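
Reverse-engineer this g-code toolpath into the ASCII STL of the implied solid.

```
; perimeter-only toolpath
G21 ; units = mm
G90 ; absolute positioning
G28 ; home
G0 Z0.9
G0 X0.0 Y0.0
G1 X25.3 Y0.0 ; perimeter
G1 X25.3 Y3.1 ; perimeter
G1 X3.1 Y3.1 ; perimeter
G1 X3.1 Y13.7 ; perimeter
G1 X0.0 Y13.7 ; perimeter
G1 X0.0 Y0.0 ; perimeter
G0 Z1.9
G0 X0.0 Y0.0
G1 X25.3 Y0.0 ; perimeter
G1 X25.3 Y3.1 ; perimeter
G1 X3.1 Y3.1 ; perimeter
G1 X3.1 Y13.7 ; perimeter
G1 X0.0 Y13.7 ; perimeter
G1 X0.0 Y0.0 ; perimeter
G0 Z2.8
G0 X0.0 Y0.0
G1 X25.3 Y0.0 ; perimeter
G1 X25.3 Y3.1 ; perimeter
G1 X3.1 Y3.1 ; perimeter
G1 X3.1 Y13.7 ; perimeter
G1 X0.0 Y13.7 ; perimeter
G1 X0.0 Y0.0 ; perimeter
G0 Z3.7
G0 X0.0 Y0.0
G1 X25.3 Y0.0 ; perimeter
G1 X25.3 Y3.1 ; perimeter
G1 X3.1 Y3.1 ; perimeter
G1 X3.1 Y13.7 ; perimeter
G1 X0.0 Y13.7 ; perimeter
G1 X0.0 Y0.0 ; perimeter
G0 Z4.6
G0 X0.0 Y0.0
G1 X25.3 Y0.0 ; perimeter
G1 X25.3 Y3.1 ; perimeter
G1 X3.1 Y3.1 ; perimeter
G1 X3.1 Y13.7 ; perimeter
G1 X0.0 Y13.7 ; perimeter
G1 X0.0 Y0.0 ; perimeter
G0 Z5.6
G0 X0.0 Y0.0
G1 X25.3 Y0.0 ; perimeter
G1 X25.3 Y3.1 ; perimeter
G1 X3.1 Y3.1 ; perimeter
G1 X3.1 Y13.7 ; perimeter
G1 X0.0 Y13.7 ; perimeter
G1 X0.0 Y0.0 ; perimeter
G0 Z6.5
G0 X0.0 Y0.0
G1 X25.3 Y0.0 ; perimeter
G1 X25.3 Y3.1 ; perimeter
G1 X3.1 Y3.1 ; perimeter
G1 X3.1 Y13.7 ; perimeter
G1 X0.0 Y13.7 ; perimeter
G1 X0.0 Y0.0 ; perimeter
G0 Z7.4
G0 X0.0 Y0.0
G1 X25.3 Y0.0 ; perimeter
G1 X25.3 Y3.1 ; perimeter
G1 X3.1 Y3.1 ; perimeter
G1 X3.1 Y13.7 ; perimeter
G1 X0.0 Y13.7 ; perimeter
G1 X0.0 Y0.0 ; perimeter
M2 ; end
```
solid part
  facet normal 0.0000 0.0000 -1.0000
    outer loop
      vertex 25.3 3.1 0.0
      vertex 25.3 0.0 0.0
      vertex 0.0 0.0 0.0
    endloop
  endfacet
  facet normal 0.0000 0.0000 -1.0000
    outer loop
      vertex 3.1 3.1 0.0
      vertex 25.3 3.1 0.0
      vertex 0.0 0.0 0.0
    endloop
  endfacet
  facet normal 0.0000 0.0000 -1.0000
    outer loop
      vertex 3.1 13.7 0.0
      vertex 3.1 3.1 0.0
      vertex 0.0 0.0 0.0
    endloop
  endfacet
  facet normal 0.0000 0.0000 -1.0000
    outer loop
      vertex 0.0 13.7 0.0
      vertex 3.1 13.7 0.0
      vertex 0.0 0.0 0.0
    endloop
  endfacet
  facet normal 0.0000 0.0000 1.0000
    outer loop
      vertex 0.0 0.0 7.4
      vertex 25.3 0.0 7.4
      vertex 25.3 3.1 7.4
    endloop
  endfacet
  facet normal 0.0000 0.0000 1.0000
    outer loop
      vertex 0.0 0.0 7.4
      vertex 25.3 3.1 7.4
      vertex 3.1 3.1 7.4
    endloop
  endfacet
  facet normal 0.0000 0.0000 1.0000
    outer loop
      vertex 0.0 0.0 7.4
      vertex 3.1 3.1 7.4
      vertex 3.1 13.7 7.4
    endloop
  endfacet
  facet normal 0.0000 0.0000 1.0000
    outer loop
      vertex 0.0 0.0 7.4
      vertex 3.1 13.7 7.4
      vertex 0.0 13.7 7.4
    endloop
  endfacet
  facet normal 0.0000 -1.0000 0.0000
    outer loop
      vertex 0.0 0.0 0.0
      vertex 25.3 0.0 0.0
      vertex 25.3 0.0 7.4
    endloop
  endfacet
  facet normal 0.0000 -1.0000 0.0000
    outer loop
      vertex 0.0 0.0 0.0
      vertex 25.3 0.0 7.4
      vertex 0.0 0.0 7.4
    endloop
  endfacet
  facet normal 1.0000 0.0000 0.0000
    outer loop
      vertex 25.3 0.0 0.0
      vertex 25.3 3.1 0.0
      vertex 25.3 3.1 7.4
    endloop
  endfacet
  facet normal 1.0000 0.0000 0.0000
    outer loop
      vertex 25.3 0.0 0.0
      vertex 25.3 3.1 7.4
      vertex 25.3 0.0 7.4
    endloop
  endfacet
  facet normal 0.0000 1.0000 0.0000
    outer loop
      vertex 25.3 3.1 0.0
      vertex 3.1 3.1 0.0
      vertex 3.1 3.1 7.4
    endloop
  endfacet
  facet normal 0.0000 1.0000 0.0000
    outer loop
      vertex 25.3 3.1 0.0
      vertex 3.1 3.1 7.4
      vertex 25.3 3.1 7.4
    endloop
  endfacet
  facet normal 1.0000 0.0000 0.0000
    outer loop
      vertex 3.1 3.1 0.0
      vertex 3.1 13.7 0.0
      vertex 3.1 13.7 7.4
    endloop
  endfacet
  facet normal 1.0000 0.0000 0.0000
    outer loop
      vertex 3.1 3.1 0.0
      vertex 3.1 13.7 7.4
      vertex 3.1 3.1 7.4
    endloop
  endfacet
  facet normal 0.0000 1.0000 0.0000
    outer loop
      vertex 3.1 13.7 0.0
      vertex 0.0 13.7 0.0
      vertex 0.0 13.7 7.4
    endloop
  endfacet
  facet normal 0.0000 1.0000 0.0000
    outer loop
      vertex 3.1 13.7 0.0
      vertex 0.0 13.7 7.4
      vertex 3.1 13.7 7.4
    endloop
  endfacet
  facet normal -1.0000 0.0000 0.0000
    outer loop
      vertex 0.0 13.7 0.0
      vertex 0.0 0.0 0.0
      vertex 0.0 0.0 7.4
    endloop
  endfacet
  facet normal -1.0000 0.0000 0.0000
    outer loop
      vertex 0.0 13.7 0.0
      vertex 0.0 0.0 7.4
      vertex 0.0 13.7 7.4
    endloop
  endfacet
endsolid part

The G0 Z moves step by Δz≈0.9 mm. Every layer's G1 loop is the same polygon, so the solid is a straight extrusion of it from z=0 to z≈7.4. Closing with flat bottom and top caps and triangulating gives 20 facets — an L-shaped prism: outer 25.3 × 13.7 mm, arm thicknesses ≈ 3.1 mm (horizontal) and 3.1 mm (vertical), extruded 7.4 mm in z.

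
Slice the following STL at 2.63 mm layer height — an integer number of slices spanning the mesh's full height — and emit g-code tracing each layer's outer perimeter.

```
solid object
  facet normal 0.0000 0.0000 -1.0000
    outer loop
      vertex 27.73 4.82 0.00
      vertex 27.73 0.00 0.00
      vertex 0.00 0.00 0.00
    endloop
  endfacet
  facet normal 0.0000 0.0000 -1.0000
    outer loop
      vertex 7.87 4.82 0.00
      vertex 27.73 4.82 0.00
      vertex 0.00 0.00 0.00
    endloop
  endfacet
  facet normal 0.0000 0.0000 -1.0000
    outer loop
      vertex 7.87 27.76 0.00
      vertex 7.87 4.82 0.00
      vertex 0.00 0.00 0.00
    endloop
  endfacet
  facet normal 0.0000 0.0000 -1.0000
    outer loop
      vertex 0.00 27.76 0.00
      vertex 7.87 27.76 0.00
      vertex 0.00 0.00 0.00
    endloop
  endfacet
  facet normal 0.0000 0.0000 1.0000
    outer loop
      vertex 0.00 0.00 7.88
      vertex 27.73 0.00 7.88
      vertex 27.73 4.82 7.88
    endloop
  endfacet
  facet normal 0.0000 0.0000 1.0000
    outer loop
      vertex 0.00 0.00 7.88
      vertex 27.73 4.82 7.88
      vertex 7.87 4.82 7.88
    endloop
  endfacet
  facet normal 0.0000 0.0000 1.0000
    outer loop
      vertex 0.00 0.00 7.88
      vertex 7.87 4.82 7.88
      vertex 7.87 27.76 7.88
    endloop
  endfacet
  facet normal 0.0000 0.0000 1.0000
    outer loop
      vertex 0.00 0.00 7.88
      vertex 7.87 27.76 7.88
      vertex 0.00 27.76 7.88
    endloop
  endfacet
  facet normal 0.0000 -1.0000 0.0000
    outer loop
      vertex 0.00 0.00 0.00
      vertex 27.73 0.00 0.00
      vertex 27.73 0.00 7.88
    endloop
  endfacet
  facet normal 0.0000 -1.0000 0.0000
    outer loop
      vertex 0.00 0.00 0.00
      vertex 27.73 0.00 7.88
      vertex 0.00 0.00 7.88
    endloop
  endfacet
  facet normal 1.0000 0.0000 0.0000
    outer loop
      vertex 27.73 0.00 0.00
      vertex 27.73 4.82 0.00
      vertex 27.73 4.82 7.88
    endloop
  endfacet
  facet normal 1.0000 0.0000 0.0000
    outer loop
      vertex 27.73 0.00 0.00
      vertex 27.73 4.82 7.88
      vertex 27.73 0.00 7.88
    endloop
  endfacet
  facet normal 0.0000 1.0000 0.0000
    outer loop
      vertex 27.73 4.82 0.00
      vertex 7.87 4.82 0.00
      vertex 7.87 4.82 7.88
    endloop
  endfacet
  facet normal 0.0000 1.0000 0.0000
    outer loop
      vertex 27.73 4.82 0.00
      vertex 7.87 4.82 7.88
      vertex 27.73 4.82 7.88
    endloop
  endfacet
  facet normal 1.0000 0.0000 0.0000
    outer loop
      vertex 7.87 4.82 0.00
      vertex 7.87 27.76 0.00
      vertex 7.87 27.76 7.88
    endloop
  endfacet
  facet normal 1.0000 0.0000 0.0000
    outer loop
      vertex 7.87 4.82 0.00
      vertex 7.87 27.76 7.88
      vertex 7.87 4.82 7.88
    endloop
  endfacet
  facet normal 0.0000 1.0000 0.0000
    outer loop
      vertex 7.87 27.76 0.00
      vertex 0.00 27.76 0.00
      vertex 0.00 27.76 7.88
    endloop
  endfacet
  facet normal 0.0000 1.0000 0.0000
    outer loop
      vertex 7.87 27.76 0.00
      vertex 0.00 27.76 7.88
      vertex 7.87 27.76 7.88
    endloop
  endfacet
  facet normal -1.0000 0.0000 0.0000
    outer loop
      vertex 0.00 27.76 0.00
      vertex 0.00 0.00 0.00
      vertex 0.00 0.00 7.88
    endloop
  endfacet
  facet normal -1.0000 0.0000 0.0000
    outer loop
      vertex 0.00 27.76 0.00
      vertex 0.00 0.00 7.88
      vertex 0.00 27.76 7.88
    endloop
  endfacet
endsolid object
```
; perimeter-only toolpath
G21 ; units = mm
G90 ; absolute positioning
G28 ; home
; layer 1
G0 Z2.63
G0 X0.00 Y0.00
G1 X27.73 Y0.00
G1 X27.73 Y4.82
G1 X7.87 Y4.82
G1 X7.87 Y27.76
G1 X0.00 Y27.76
G1 X0.00 Y0.00
; layer 2
G0 Z5.25
G0 X0.00 Y0.00
G1 X27.73 Y0.00
G1 X27.73 Y4.82
G1 X7.87 Y4.82
G1 X7.87 Y27.76
G1 X0.00 Y27.76
G1 X0.00 Y0.00
; layer 3
G0 Z7.88
G0 X0.00 Y0.00
G1 X27.73 Y0.00
G1 X27.73 Y4.82
G1 X7.87 Y4.82
G1 X7.87 Y27.76
G1 X0.00 Y27.76
G1 X0.00 Y0.00
M2 ; end

The solid is an L-shaped prism: outer 27.7 × 27.8 mm, arm thicknesses ≈ 4.82 mm (horizontal) and 7.87 mm (vertical), extruded 7.88 mm in z. Slicing at Δz = 2.63 mm — 3 equal slices spanning the solid's height, so layer i sits at z = i·h/3 — gives 3 non-empty perimeters. Each is a 6-segment closed polygon; G0 lifts to the layer z and rapids to the start vertex, then G1 traces the edges.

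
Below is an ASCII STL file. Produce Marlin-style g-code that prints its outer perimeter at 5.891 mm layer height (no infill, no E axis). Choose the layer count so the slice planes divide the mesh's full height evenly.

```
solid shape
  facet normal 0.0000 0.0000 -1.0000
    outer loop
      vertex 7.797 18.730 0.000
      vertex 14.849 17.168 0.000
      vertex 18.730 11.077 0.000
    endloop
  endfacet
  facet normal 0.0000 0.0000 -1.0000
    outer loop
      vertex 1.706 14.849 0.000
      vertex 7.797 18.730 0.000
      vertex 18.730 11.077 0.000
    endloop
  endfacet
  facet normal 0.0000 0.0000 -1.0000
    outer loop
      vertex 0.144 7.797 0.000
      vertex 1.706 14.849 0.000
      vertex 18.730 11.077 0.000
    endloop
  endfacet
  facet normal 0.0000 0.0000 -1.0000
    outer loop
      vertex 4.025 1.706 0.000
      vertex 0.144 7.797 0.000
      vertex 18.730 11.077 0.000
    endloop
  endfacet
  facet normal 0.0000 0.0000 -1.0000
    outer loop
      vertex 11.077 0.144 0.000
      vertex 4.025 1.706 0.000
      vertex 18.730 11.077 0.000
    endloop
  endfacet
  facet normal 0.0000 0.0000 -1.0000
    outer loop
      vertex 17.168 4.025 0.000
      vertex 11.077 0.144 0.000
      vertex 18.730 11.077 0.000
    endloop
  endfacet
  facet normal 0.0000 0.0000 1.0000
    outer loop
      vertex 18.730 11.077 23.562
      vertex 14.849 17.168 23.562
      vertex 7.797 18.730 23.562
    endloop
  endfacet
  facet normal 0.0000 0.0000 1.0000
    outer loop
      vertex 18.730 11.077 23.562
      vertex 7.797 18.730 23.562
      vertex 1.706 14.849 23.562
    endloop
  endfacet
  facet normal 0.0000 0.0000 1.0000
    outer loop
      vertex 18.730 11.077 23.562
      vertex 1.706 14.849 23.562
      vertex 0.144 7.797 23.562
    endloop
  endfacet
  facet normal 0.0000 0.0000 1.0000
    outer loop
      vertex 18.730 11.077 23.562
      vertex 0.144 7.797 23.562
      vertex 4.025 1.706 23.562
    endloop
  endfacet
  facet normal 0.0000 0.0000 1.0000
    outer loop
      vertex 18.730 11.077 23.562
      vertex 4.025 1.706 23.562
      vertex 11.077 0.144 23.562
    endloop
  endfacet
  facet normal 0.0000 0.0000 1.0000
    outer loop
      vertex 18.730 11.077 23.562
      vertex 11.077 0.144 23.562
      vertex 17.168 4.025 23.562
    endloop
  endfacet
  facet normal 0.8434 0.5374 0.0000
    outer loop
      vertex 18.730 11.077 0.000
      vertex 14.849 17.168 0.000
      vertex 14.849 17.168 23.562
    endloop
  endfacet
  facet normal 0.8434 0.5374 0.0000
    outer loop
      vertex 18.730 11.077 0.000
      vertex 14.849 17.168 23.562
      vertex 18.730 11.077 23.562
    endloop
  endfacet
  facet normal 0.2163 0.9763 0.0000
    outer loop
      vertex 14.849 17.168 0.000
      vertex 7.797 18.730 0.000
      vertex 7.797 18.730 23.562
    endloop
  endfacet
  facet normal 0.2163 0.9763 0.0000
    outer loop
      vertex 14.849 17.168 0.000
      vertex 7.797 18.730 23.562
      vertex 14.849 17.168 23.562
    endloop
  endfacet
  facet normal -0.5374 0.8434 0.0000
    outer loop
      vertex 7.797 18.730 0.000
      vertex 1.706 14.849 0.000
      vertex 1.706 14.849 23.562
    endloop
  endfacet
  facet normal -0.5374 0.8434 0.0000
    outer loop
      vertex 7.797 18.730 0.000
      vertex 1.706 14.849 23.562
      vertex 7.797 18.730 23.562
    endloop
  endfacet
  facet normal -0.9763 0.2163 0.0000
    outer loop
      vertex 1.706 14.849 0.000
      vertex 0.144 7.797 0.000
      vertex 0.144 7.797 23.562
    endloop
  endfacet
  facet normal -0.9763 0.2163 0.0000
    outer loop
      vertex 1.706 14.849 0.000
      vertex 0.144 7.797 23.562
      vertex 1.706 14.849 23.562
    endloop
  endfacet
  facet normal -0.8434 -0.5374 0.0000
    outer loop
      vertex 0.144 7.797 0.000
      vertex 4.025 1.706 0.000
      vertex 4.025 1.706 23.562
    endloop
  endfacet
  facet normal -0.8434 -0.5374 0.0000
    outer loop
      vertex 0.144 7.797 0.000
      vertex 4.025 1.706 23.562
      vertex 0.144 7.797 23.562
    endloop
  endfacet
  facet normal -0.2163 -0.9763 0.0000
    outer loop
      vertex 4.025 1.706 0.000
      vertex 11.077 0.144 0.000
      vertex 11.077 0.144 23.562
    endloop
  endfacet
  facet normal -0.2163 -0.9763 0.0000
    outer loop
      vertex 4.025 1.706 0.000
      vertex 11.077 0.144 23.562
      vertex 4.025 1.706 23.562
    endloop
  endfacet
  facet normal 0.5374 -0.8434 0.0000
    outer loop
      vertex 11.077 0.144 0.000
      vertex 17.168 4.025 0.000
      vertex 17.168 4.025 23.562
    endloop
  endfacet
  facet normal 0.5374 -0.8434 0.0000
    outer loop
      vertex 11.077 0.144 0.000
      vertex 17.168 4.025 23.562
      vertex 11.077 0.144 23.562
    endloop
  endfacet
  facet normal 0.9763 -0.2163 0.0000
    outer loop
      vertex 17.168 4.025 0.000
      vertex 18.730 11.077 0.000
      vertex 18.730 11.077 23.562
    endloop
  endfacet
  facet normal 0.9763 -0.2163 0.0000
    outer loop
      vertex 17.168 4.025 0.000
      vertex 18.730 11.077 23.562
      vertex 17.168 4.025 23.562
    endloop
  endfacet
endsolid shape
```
; perimeter-only toolpath
G21 ; units = mm
G90 ; absolute positioning
G28 ; home
; layer 1
G0 Z5.891
G0 X18.730 Y11.077
G1 X14.849 Y17.168
G1 X7.797 Y18.730
G1 X1.706 Y14.849
G1 X0.144 Y7.797
G1 X4.025 Y1.706
G1 X11.077 Y0.144
G1 X17.168 Y4.025
G1 X18.730 Y11.077
; layer 2
G0 Z11.781
G0 X18.730 Y11.077
G1 X14.849 Y17.168
G1 X7.797 Y18.730
G1 X1.706 Y14.849
G1 X0.144 Y7.797
G1 X4.025 Y1.706
G1 X11.077 Y0.144
G1 X17.168 Y4.025
G1 X18.730 Y11.077
; layer 3
G0 Z17.672
G0 X18.730 Y11.077
G1 X14.849 Y17.168
G1 X7.797 Y18.730
G1 X1.706 Y14.849
G1 X0.144 Y7.797
G1 X4.025 Y1.706
G1 X11.077 Y0.144
G1 X17.168 Y4.025
G1 X18.730 Y11.077
; layer 4
G0 Z23.562
G0 X18.730 Y11.077
G1 X14.849 Y17.168
G1 X7.797 Y18.730
G1 X1.706 Y14.849
G1 X0.144 Y7.797
G1 X4.025 Y1.706
G1 X11.077 Y0.144
G1 X17.168 Y4.025
G1 X18.730 Y11.077
M2 ; end

The solid is a regular 8-sided prism (a cylinder approximated with 8 flat sides), circumscribed radius ≈ 9.44 mm, height ≈ 23.6 mm. Slicing at Δz = 5.891 mm — 4 equal slices spanning the solid's height, so layer i sits at z = i·h/4 — gives 4 non-empty perimeters. Each is a 8-segment closed polygon; G0 lifts to the layer z and rapids to the start vertex, then G1 traces the edges.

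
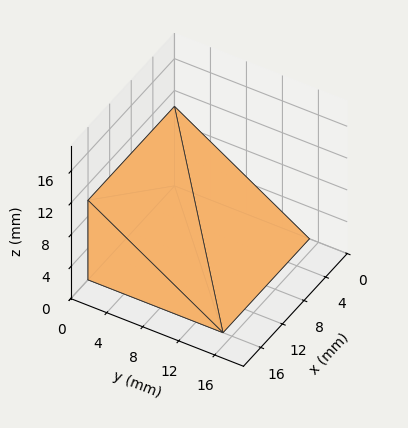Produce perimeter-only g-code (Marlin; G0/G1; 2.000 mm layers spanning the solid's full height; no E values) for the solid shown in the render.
Reading the render: the shape is a wedge (ramp): 16 × 15 mm base, rising to 10 mm along the y=0 edge and sloping linearly to z=0 at y=15 (dimensions read to the nearest mm from the axis ticks). For the g-code, the solid's height is divided into equal slices at the stated Δz and each level perimeter traced with G1 moves after a G0 lift.

; perimeter-only toolpath
G21 ; units = mm
G90 ; absolute positioning
G28 ; home
; layer 1
G0 Z2.000
G0 X0.000 Y0.000
G1 X16.000 Y0.000
G1 X16.000 Y12.000
G1 X0.000 Y12.000
G1 X0.000 Y0.000
; layer 2
G0 Z4.000
G0 X0.000 Y0.000
G1 X16.000 Y0.000
G1 X16.000 Y9.000
G1 X0.000 Y9.000
G1 X0.000 Y0.000
; layer 3
G0 Z6.000
G0 X0.000 Y0.000
G1 X16.000 Y0.000
G1 X16.000 Y6.000
G1 X0.000 Y6.000
G1 X0.000 Y0.000
; layer 4
G0 Z8.000
G0 X0.000 Y0.000
G1 X16.000 Y0.000
G1 X16.000 Y3.000
G1 X0.000 Y3.000
G1 X0.000 Y0.000
M2 ; end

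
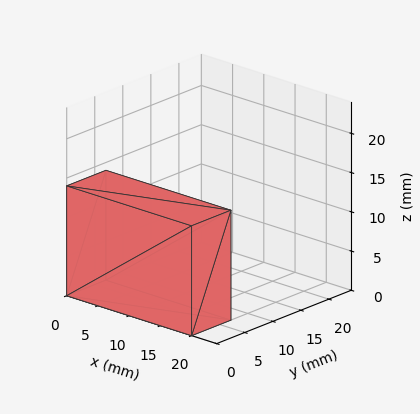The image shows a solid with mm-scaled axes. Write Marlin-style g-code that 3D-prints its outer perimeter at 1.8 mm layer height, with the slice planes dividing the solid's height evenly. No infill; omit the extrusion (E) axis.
Reading the render: the shape is a rectangular box, roughly 20 × 7 mm footprint and 14 mm tall (dimensions read to the nearest mm from the axis ticks). For the g-code, the solid's height is divided into equal slices at the stated Δz and each level perimeter traced with G1 moves after a G0 lift.

; perimeter-only toolpath
G21 ; units = mm
G90 ; absolute positioning
G28 ; home
; layer 1
G0 Z1.8
G0 X0.0 Y0.0
G1 X20.0 Y0.0
G1 X20.0 Y7.0
G1 X0.0 Y7.0
G1 X0.0 Y0.0
; layer 2
G0 Z3.5
G0 X0.0 Y0.0
G1 X20.0 Y0.0
G1 X20.0 Y7.0
G1 X0.0 Y7.0
G1 X0.0 Y0.0
; layer 3
G0 Z5.2
G0 X0.0 Y0.0
G1 X20.0 Y0.0
G1 X20.0 Y7.0
G1 X0.0 Y7.0
G1 X0.0 Y0.0
; layer 4
G0 Z7.0
G0 X0.0 Y0.0
G1 X20.0 Y0.0
G1 X20.0 Y7.0
G1 X0.0 Y7.0
G1 X0.0 Y0.0
; layer 5
G0 Z8.8
G0 X0.0 Y0.0
G1 X20.0 Y0.0
G1 X20.0 Y7.0
G1 X0.0 Y7.0
G1 X0.0 Y0.0
; layer 6
G0 Z10.5
G0 X0.0 Y0.0
G1 X20.0 Y0.0
G1 X20.0 Y7.0
G1 X0.0 Y7.0
G1 X0.0 Y0.0
; layer 7
G0 Z12.2
G0 X0.0 Y0.0
G1 X20.0 Y0.0
G1 X20.0 Y7.0
G1 X0.0 Y7.0
G1 X0.0 Y0.0
; layer 8
G0 Z14.0
G0 X0.0 Y0.0
G1 X20.0 Y0.0
G1 X20.0 Y7.0
G1 X0.0 Y7.0
G1 X0.0 Y0.0
M2 ; end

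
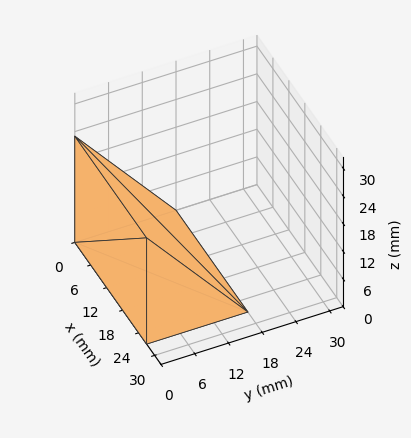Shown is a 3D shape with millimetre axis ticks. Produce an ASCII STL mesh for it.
Reading the render: the shape is a wedge (ramp): 27 × 18 mm base, rising to 23 mm along the y=0 edge and sloping linearly to z=0 at y=18 (dimensions read to the nearest mm from the axis ticks). For the STL, each face is triangulated and given an outward normal.

solid part
  facet normal 0.0000 0.0000 -1.0000
    outer loop
      vertex 27.0 18.0 0.0
      vertex 27.0 0.0 0.0
      vertex 0.0 0.0 0.0
    endloop
  endfacet
  facet normal 0.0000 0.0000 -1.0000
    outer loop
      vertex 0.0 18.0 0.0
      vertex 27.0 18.0 0.0
      vertex 0.0 0.0 0.0
    endloop
  endfacet
  facet normal 0.0000 -1.0000 0.0000
    outer loop
      vertex 0.0 0.0 0.0
      vertex 27.0 0.0 0.0
      vertex 27.0 0.0 23.0
    endloop
  endfacet
  facet normal 0.0000 -1.0000 0.0000
    outer loop
      vertex 0.0 0.0 0.0
      vertex 27.0 0.0 23.0
      vertex 0.0 0.0 23.0
    endloop
  endfacet
  facet normal 0.0000 0.7875 0.6163
    outer loop
      vertex 0.0 0.0 23.0
      vertex 27.0 0.0 23.0
      vertex 27.0 18.0 0.0
    endloop
  endfacet
  facet normal 0.0000 0.7875 0.6163
    outer loop
      vertex 0.0 0.0 23.0
      vertex 27.0 18.0 0.0
      vertex 0.0 18.0 0.0
    endloop
  endfacet
  facet normal -1.0000 0.0000 0.0000
    outer loop
      vertex 0.0 0.0 23.0
      vertex 0.0 18.0 0.0
      vertex 0.0 0.0 0.0
    endloop
  endfacet
  facet normal 1.0000 0.0000 0.0000
    outer loop
      vertex 27.0 0.0 0.0
      vertex 27.0 18.0 0.0
      vertex 27.0 0.0 23.0
    endloop
  endfacet
endsolid part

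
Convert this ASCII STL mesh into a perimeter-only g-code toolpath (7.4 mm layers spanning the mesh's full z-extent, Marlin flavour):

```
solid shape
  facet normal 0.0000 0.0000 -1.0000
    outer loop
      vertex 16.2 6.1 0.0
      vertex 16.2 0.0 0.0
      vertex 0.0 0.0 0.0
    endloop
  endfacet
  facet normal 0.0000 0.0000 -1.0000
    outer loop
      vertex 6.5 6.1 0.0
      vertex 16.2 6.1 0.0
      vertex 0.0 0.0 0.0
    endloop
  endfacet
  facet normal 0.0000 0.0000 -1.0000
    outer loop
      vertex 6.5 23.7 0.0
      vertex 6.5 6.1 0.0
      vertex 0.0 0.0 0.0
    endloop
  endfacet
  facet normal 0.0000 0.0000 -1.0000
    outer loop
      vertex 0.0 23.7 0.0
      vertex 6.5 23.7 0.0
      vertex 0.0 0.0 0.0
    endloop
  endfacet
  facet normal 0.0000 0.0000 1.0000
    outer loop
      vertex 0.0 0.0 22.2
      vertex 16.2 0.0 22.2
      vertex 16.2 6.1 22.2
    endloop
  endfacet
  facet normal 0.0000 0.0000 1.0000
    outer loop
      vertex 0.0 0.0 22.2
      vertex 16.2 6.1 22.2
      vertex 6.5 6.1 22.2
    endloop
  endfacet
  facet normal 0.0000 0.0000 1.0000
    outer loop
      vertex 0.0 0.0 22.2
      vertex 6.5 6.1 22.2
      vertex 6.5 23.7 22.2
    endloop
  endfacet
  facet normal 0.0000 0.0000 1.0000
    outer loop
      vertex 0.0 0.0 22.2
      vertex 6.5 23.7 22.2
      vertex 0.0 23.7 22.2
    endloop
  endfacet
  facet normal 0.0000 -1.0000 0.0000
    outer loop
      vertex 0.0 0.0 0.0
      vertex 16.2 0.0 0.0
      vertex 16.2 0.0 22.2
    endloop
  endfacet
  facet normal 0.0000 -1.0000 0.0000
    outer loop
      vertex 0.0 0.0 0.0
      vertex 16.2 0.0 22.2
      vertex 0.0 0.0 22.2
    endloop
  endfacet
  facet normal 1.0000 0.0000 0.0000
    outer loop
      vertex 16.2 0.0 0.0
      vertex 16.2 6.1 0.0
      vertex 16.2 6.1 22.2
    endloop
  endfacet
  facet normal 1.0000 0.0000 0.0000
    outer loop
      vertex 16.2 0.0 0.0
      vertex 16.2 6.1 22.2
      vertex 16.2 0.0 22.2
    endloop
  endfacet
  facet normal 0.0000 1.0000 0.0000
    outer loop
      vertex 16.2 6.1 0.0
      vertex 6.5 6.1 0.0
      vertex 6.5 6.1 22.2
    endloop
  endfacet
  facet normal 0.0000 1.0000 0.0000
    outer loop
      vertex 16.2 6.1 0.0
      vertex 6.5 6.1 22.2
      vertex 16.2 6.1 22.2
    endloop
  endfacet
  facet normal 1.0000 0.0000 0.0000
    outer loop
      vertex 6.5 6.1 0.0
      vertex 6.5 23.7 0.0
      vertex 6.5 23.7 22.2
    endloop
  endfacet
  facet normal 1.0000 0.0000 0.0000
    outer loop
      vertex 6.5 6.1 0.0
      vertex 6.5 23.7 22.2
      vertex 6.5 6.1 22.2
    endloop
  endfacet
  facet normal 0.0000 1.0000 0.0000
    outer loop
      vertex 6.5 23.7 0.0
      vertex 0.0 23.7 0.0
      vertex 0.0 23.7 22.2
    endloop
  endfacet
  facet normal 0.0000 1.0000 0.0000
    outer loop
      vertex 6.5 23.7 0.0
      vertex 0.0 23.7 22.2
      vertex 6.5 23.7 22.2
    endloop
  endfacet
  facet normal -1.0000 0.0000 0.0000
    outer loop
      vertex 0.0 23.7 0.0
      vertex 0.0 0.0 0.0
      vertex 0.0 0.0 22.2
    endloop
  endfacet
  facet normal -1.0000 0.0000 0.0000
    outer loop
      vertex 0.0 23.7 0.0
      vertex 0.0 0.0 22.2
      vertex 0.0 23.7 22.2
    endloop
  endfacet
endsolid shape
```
; perimeter-only toolpath
G21 ; units = mm
G90 ; absolute positioning
G28 ; home
; layer 1
G0 Z7.4
G0 X0.0 Y0.0
G1 X16.2 Y0.0
G1 X16.2 Y6.1
G1 X6.5 Y6.1
G1 X6.5 Y23.7
G1 X0.0 Y23.7
G1 X0.0 Y0.0
; layer 2
G0 Z14.8
G0 X0.0 Y0.0
G1 X16.2 Y0.0
G1 X16.2 Y6.1
G1 X6.5 Y6.1
G1 X6.5 Y23.7
G1 X0.0 Y23.7
G1 X0.0 Y0.0
; layer 3
G0 Z22.2
G0 X0.0 Y0.0
G1 X16.2 Y0.0
G1 X16.2 Y6.1
G1 X6.5 Y6.1
G1 X6.5 Y23.7
G1 X0.0 Y23.7
G1 X0.0 Y0.0
M2 ; end

The solid is an L-shaped prism: outer 16.2 × 23.7 mm, arm thicknesses ≈ 6.1 mm (horizontal) and 6.5 mm (vertical), extruded 22.2 mm in z. Slicing at Δz = 7.4 mm — 3 equal slices spanning the solid's height, so layer i sits at z = i·h/3 — gives 3 non-empty perimeters. Each is a 6-segment closed polygon; G0 lifts to the layer z and rapids to the start vertex, then G1 traces the edges.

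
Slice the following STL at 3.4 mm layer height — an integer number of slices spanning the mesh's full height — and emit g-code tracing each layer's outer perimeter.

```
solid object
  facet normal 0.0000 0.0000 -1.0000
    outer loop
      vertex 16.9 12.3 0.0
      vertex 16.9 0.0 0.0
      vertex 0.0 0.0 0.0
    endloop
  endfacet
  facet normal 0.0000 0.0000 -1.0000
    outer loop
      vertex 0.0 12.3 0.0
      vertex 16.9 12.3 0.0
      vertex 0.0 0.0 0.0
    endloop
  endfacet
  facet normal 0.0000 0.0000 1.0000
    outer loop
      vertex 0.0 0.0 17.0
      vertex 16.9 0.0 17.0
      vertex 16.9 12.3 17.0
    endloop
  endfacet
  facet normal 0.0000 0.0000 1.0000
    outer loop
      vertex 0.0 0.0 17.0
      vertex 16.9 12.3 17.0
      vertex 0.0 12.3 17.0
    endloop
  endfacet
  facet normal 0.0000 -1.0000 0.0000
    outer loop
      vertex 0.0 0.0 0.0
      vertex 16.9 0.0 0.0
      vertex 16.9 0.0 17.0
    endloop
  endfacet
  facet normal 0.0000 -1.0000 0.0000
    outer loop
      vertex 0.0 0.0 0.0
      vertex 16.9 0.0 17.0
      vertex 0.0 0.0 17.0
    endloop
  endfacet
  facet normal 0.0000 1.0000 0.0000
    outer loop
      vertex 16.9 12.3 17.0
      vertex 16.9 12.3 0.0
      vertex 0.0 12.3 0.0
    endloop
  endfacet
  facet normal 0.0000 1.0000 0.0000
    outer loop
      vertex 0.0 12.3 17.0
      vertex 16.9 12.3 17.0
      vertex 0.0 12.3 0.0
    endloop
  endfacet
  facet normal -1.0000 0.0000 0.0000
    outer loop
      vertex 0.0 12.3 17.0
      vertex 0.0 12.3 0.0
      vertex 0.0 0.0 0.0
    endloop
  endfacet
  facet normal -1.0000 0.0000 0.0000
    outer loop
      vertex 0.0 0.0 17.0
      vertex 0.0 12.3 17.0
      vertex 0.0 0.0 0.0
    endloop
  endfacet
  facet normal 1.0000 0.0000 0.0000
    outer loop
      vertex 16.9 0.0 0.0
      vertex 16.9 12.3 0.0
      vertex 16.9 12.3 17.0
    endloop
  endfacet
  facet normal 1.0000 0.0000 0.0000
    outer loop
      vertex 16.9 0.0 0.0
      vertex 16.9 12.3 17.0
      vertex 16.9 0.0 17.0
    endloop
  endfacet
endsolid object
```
; perimeter-only toolpath
G21 ; units = mm
G90 ; absolute positioning
G28 ; home
; layer 1
G0 Z3.4
G0 X0.0 Y0.0
G1 X16.9 Y0.0
G1 X16.9 Y12.3
G1 X0.0 Y12.3
G1 X0.0 Y0.0
; layer 2
G0 Z6.8
G0 X0.0 Y0.0
G1 X16.9 Y0.0
G1 X16.9 Y12.3
G1 X0.0 Y12.3
G1 X0.0 Y0.0
; layer 3
G0 Z10.2
G0 X0.0 Y0.0
G1 X16.9 Y0.0
G1 X16.9 Y12.3
G1 X0.0 Y12.3
G1 X0.0 Y0.0
; layer 4
G0 Z13.6
G0 X0.0 Y0.0
G1 X16.9 Y0.0
G1 X16.9 Y12.3
G1 X0.0 Y12.3
G1 X0.0 Y0.0
; layer 5
G0 Z17.0
G0 X0.0 Y0.0
G1 X16.9 Y0.0
G1 X16.9 Y12.3
G1 X0.0 Y12.3
G1 X0.0 Y0.0
M2 ; end

The solid is a rectangular box, roughly 16.9 × 12.3 mm footprint and 17 mm tall. Slicing at Δz = 3.4 mm — 5 equal slices spanning the solid's height, so layer i sits at z = i·h/5 — gives 5 non-empty perimeters. Each is a 4-segment closed polygon; G0 lifts to the layer z and rapids to the start vertex, then G1 traces the edges.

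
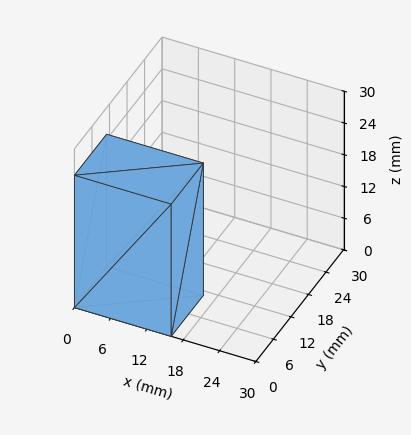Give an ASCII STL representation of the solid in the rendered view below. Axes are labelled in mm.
Reading the render: the shape is a rectangular box, roughly 16 × 11 mm footprint and 25 mm tall (dimensions read to the nearest mm from the axis ticks). For the STL, each face is triangulated and given an outward normal.

solid part
  facet normal 0.0000 0.0000 -1.0000
    outer loop
      vertex 16.0 11.0 0.0
      vertex 16.0 0.0 0.0
      vertex 0.0 0.0 0.0
    endloop
  endfacet
  facet normal 0.0000 0.0000 -1.0000
    outer loop
      vertex 0.0 11.0 0.0
      vertex 16.0 11.0 0.0
      vertex 0.0 0.0 0.0
    endloop
  endfacet
  facet normal 0.0000 0.0000 1.0000
    outer loop
      vertex 0.0 0.0 25.0
      vertex 16.0 0.0 25.0
      vertex 16.0 11.0 25.0
    endloop
  endfacet
  facet normal 0.0000 0.0000 1.0000
    outer loop
      vertex 0.0 0.0 25.0
      vertex 16.0 11.0 25.0
      vertex 0.0 11.0 25.0
    endloop
  endfacet
  facet normal 0.0000 -1.0000 0.0000
    outer loop
      vertex 0.0 0.0 0.0
      vertex 16.0 0.0 0.0
      vertex 16.0 0.0 25.0
    endloop
  endfacet
  facet normal 0.0000 -1.0000 0.0000
    outer loop
      vertex 0.0 0.0 0.0
      vertex 16.0 0.0 25.0
      vertex 0.0 0.0 25.0
    endloop
  endfacet
  facet normal 0.0000 1.0000 0.0000
    outer loop
      vertex 16.0 11.0 25.0
      vertex 16.0 11.0 0.0
      vertex 0.0 11.0 0.0
    endloop
  endfacet
  facet normal 0.0000 1.0000 0.0000
    outer loop
      vertex 0.0 11.0 25.0
      vertex 16.0 11.0 25.0
      vertex 0.0 11.0 0.0
    endloop
  endfacet
  facet normal -1.0000 0.0000 0.0000
    outer loop
      vertex 0.0 11.0 25.0
      vertex 0.0 11.0 0.0
      vertex 0.0 0.0 0.0
    endloop
  endfacet
  facet normal -1.0000 0.0000 0.0000
    outer loop
      vertex 0.0 0.0 25.0
      vertex 0.0 11.0 25.0
      vertex 0.0 0.0 0.0
    endloop
  endfacet
  facet normal 1.0000 0.0000 0.0000
    outer loop
      vertex 16.0 0.0 0.0
      vertex 16.0 11.0 0.0
      vertex 16.0 11.0 25.0
    endloop
  endfacet
  facet normal 1.0000 0.0000 0.0000
    outer loop
      vertex 16.0 0.0 0.0
      vertex 16.0 11.0 25.0
      vertex 16.0 0.0 25.0
    endloop
  endfacet
endsolid part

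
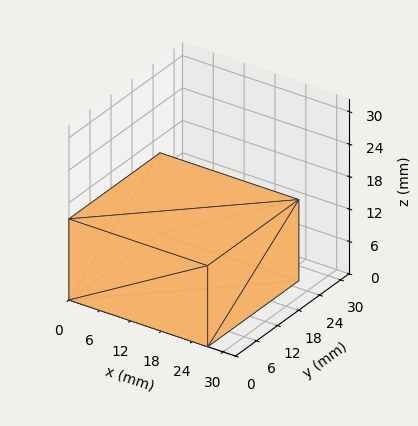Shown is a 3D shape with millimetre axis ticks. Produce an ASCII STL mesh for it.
Reading the render: the shape is a rectangular box, roughly 27 × 26 mm footprint and 15 mm tall (dimensions read to the nearest mm from the axis ticks). For the STL, each face is triangulated and given an outward normal.

solid part
  facet normal 0.0000 0.0000 -1.0000
    outer loop
      vertex 27.000 26.000 0.000
      vertex 27.000 0.000 0.000
      vertex 0.000 0.000 0.000
    endloop
  endfacet
  facet normal 0.0000 0.0000 -1.0000
    outer loop
      vertex 0.000 26.000 0.000
      vertex 27.000 26.000 0.000
      vertex 0.000 0.000 0.000
    endloop
  endfacet
  facet normal 0.0000 0.0000 1.0000
    outer loop
      vertex 0.000 0.000 15.000
      vertex 27.000 0.000 15.000
      vertex 27.000 26.000 15.000
    endloop
  endfacet
  facet normal 0.0000 0.0000 1.0000
    outer loop
      vertex 0.000 0.000 15.000
      vertex 27.000 26.000 15.000
      vertex 0.000 26.000 15.000
    endloop
  endfacet
  facet normal 0.0000 -1.0000 0.0000
    outer loop
      vertex 0.000 0.000 0.000
      vertex 27.000 0.000 0.000
      vertex 27.000 0.000 15.000
    endloop
  endfacet
  facet normal 0.0000 -1.0000 0.0000
    outer loop
      vertex 0.000 0.000 0.000
      vertex 27.000 0.000 15.000
      vertex 0.000 0.000 15.000
    endloop
  endfacet
  facet normal 0.0000 1.0000 0.0000
    outer loop
      vertex 27.000 26.000 15.000
      vertex 27.000 26.000 0.000
      vertex 0.000 26.000 0.000
    endloop
  endfacet
  facet normal 0.0000 1.0000 0.0000
    outer loop
      vertex 0.000 26.000 15.000
      vertex 27.000 26.000 15.000
      vertex 0.000 26.000 0.000
    endloop
  endfacet
  facet normal -1.0000 0.0000 0.0000
    outer loop
      vertex 0.000 26.000 15.000
      vertex 0.000 26.000 0.000
      vertex 0.000 0.000 0.000
    endloop
  endfacet
  facet normal -1.0000 0.0000 0.0000
    outer loop
      vertex 0.000 0.000 15.000
      vertex 0.000 26.000 15.000
      vertex 0.000 0.000 0.000
    endloop
  endfacet
  facet normal 1.0000 0.0000 0.0000
    outer loop
      vertex 27.000 0.000 0.000
      vertex 27.000 26.000 0.000
      vertex 27.000 26.000 15.000
    endloop
  endfacet
  facet normal 1.0000 0.0000 0.0000
    outer loop
      vertex 27.000 0.000 0.000
      vertex 27.000 26.000 15.000
      vertex 27.000 0.000 15.000
    endloop
  endfacet
endsolid part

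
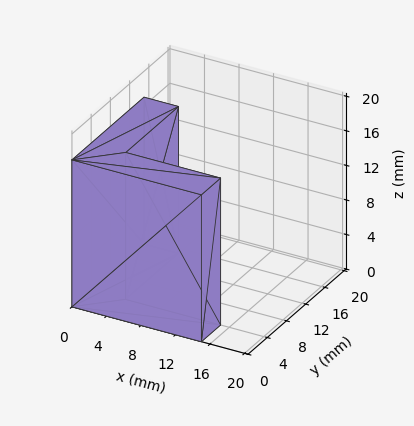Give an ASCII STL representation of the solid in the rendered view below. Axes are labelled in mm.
Reading the render: the shape is an L-shaped prism: outer 15 × 15 mm, arm thicknesses ≈ 4 mm (horizontal) and 4 mm (vertical), extruded 17 mm in z (dimensions read to the nearest mm from the axis ticks). For the STL, each face is triangulated and given an outward normal.

solid part
  facet normal 0.0000 0.0000 -1.0000
    outer loop
      vertex 15.00 4.00 0.00
      vertex 15.00 0.00 0.00
      vertex 0.00 0.00 0.00
    endloop
  endfacet
  facet normal 0.0000 0.0000 -1.0000
    outer loop
      vertex 4.00 4.00 0.00
      vertex 15.00 4.00 0.00
      vertex 0.00 0.00 0.00
    endloop
  endfacet
  facet normal 0.0000 0.0000 -1.0000
    outer loop
      vertex 4.00 15.00 0.00
      vertex 4.00 4.00 0.00
      vertex 0.00 0.00 0.00
    endloop
  endfacet
  facet normal 0.0000 0.0000 -1.0000
    outer loop
      vertex 0.00 15.00 0.00
      vertex 4.00 15.00 0.00
      vertex 0.00 0.00 0.00
    endloop
  endfacet
  facet normal 0.0000 0.0000 1.0000
    outer loop
      vertex 0.00 0.00 17.00
      vertex 15.00 0.00 17.00
      vertex 15.00 4.00 17.00
    endloop
  endfacet
  facet normal 0.0000 0.0000 1.0000
    outer loop
      vertex 0.00 0.00 17.00
      vertex 15.00 4.00 17.00
      vertex 4.00 4.00 17.00
    endloop
  endfacet
  facet normal 0.0000 0.0000 1.0000
    outer loop
      vertex 0.00 0.00 17.00
      vertex 4.00 4.00 17.00
      vertex 4.00 15.00 17.00
    endloop
  endfacet
  facet normal 0.0000 0.0000 1.0000
    outer loop
      vertex 0.00 0.00 17.00
      vertex 4.00 15.00 17.00
      vertex 0.00 15.00 17.00
    endloop
  endfacet
  facet normal 0.0000 -1.0000 0.0000
    outer loop
      vertex 0.00 0.00 0.00
      vertex 15.00 0.00 0.00
      vertex 15.00 0.00 17.00
    endloop
  endfacet
  facet normal 0.0000 -1.0000 0.0000
    outer loop
      vertex 0.00 0.00 0.00
      vertex 15.00 0.00 17.00
      vertex 0.00 0.00 17.00
    endloop
  endfacet
  facet normal 1.0000 0.0000 0.0000
    outer loop
      vertex 15.00 0.00 0.00
      vertex 15.00 4.00 0.00
      vertex 15.00 4.00 17.00
    endloop
  endfacet
  facet normal 1.0000 0.0000 0.0000
    outer loop
      vertex 15.00 0.00 0.00
      vertex 15.00 4.00 17.00
      vertex 15.00 0.00 17.00
    endloop
  endfacet
  facet normal 0.0000 1.0000 0.0000
    outer loop
      vertex 15.00 4.00 0.00
      vertex 4.00 4.00 0.00
      vertex 4.00 4.00 17.00
    endloop
  endfacet
  facet normal 0.0000 1.0000 0.0000
    outer loop
      vertex 15.00 4.00 0.00
      vertex 4.00 4.00 17.00
      vertex 15.00 4.00 17.00
    endloop
  endfacet
  facet normal 1.0000 0.0000 0.0000
    outer loop
      vertex 4.00 4.00 0.00
      vertex 4.00 15.00 0.00
      vertex 4.00 15.00 17.00
    endloop
  endfacet
  facet normal 1.0000 0.0000 0.0000
    outer loop
      vertex 4.00 4.00 0.00
      vertex 4.00 15.00 17.00
      vertex 4.00 4.00 17.00
    endloop
  endfacet
  facet normal 0.0000 1.0000 0.0000
    outer loop
      vertex 4.00 15.00 0.00
      vertex 0.00 15.00 0.00
      vertex 0.00 15.00 17.00
    endloop
  endfacet
  facet normal 0.0000 1.0000 0.0000
    outer loop
      vertex 4.00 15.00 0.00
      vertex 0.00 15.00 17.00
      vertex 4.00 15.00 17.00
    endloop
  endfacet
  facet normal -1.0000 0.0000 0.0000
    outer loop
      vertex 0.00 15.00 0.00
      vertex 0.00 0.00 0.00
      vertex 0.00 0.00 17.00
    endloop
  endfacet
  facet normal -1.0000 0.0000 0.0000
    outer loop
      vertex 0.00 15.00 0.00
      vertex 0.00 0.00 17.00
      vertex 0.00 15.00 17.00
    endloop
  endfacet
endsolid part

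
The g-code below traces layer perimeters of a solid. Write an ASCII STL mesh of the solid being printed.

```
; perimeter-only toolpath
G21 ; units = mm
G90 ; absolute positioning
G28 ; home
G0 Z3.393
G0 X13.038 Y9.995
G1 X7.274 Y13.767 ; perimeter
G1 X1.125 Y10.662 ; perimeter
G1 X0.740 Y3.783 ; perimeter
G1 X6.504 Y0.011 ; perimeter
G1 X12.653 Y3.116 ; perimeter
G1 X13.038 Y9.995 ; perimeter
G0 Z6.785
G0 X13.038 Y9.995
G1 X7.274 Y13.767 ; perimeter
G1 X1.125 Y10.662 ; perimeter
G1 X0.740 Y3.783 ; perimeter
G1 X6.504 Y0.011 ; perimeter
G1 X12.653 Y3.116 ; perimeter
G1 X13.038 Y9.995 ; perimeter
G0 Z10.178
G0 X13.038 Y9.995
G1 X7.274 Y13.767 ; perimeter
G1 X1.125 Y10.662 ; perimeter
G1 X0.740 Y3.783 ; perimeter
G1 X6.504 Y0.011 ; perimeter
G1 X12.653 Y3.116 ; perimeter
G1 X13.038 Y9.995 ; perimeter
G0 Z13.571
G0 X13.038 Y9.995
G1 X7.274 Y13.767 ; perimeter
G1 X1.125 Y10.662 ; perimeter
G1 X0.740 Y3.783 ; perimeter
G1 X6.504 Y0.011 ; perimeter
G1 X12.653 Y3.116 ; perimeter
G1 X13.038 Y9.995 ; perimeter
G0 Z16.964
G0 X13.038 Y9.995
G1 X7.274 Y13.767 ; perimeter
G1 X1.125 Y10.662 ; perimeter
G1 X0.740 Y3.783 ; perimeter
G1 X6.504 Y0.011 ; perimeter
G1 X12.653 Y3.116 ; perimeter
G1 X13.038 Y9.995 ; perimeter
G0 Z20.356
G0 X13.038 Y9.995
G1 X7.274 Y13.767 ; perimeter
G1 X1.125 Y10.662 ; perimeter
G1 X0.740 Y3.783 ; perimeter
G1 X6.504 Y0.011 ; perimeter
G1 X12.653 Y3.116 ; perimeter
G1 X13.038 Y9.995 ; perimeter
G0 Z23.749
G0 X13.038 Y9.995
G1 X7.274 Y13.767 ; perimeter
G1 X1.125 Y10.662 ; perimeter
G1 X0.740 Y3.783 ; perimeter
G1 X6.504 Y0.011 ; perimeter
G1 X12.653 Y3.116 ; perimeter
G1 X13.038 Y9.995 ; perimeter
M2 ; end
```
solid part
  facet normal 0.0000 0.0000 -1.0000
    outer loop
      vertex 1.125 10.662 0.000
      vertex 7.274 13.767 0.000
      vertex 13.038 9.995 0.000
    endloop
  endfacet
  facet normal 0.0000 0.0000 -1.0000
    outer loop
      vertex 0.740 3.783 0.000
      vertex 1.125 10.662 0.000
      vertex 13.038 9.995 0.000
    endloop
  endfacet
  facet normal 0.0000 0.0000 -1.0000
    outer loop
      vertex 6.504 0.011 0.000
      vertex 0.740 3.783 0.000
      vertex 13.038 9.995 0.000
    endloop
  endfacet
  facet normal 0.0000 0.0000 -1.0000
    outer loop
      vertex 12.653 3.116 0.000
      vertex 6.504 0.011 0.000
      vertex 13.038 9.995 0.000
    endloop
  endfacet
  facet normal 0.0000 0.0000 1.0000
    outer loop
      vertex 13.038 9.995 23.749
      vertex 7.274 13.767 23.749
      vertex 1.125 10.662 23.749
    endloop
  endfacet
  facet normal 0.0000 0.0000 1.0000
    outer loop
      vertex 13.038 9.995 23.749
      vertex 1.125 10.662 23.749
      vertex 0.740 3.783 23.749
    endloop
  endfacet
  facet normal 0.0000 0.0000 1.0000
    outer loop
      vertex 13.038 9.995 23.749
      vertex 0.740 3.783 23.749
      vertex 6.504 0.011 23.749
    endloop
  endfacet
  facet normal 0.0000 0.0000 1.0000
    outer loop
      vertex 13.038 9.995 23.749
      vertex 6.504 0.011 23.749
      vertex 12.653 3.116 23.749
    endloop
  endfacet
  facet normal 0.5476 0.8368 0.0000
    outer loop
      vertex 13.038 9.995 0.000
      vertex 7.274 13.767 0.000
      vertex 7.274 13.767 23.749
    endloop
  endfacet
  facet normal 0.5476 0.8368 0.0000
    outer loop
      vertex 13.038 9.995 0.000
      vertex 7.274 13.767 23.749
      vertex 13.038 9.995 23.749
    endloop
  endfacet
  facet normal -0.4508 0.8926 0.0000
    outer loop
      vertex 7.274 13.767 0.000
      vertex 1.125 10.662 0.000
      vertex 1.125 10.662 23.749
    endloop
  endfacet
  facet normal -0.4508 0.8926 0.0000
    outer loop
      vertex 7.274 13.767 0.000
      vertex 1.125 10.662 23.749
      vertex 7.274 13.767 23.749
    endloop
  endfacet
  facet normal -0.9984 0.0559 0.0000
    outer loop
      vertex 1.125 10.662 0.000
      vertex 0.740 3.783 0.000
      vertex 0.740 3.783 23.749
    endloop
  endfacet
  facet normal -0.9984 0.0559 0.0000
    outer loop
      vertex 1.125 10.662 0.000
      vertex 0.740 3.783 23.749
      vertex 1.125 10.662 23.749
    endloop
  endfacet
  facet normal -0.5476 -0.8368 0.0000
    outer loop
      vertex 0.740 3.783 0.000
      vertex 6.504 0.011 0.000
      vertex 6.504 0.011 23.749
    endloop
  endfacet
  facet normal -0.5476 -0.8368 0.0000
    outer loop
      vertex 0.740 3.783 0.000
      vertex 6.504 0.011 23.749
      vertex 0.740 3.783 23.749
    endloop
  endfacet
  facet normal 0.4508 -0.8926 0.0000
    outer loop
      vertex 6.504 0.011 0.000
      vertex 12.653 3.116 0.000
      vertex 12.653 3.116 23.749
    endloop
  endfacet
  facet normal 0.4508 -0.8926 0.0000
    outer loop
      vertex 6.504 0.011 0.000
      vertex 12.653 3.116 23.749
      vertex 6.504 0.011 23.749
    endloop
  endfacet
  facet normal 0.9984 -0.0559 0.0000
    outer loop
      vertex 12.653 3.116 0.000
      vertex 13.038 9.995 0.000
      vertex 13.038 9.995 23.749
    endloop
  endfacet
  facet normal 0.9984 -0.0559 0.0000
    outer loop
      vertex 12.653 3.116 0.000
      vertex 13.038 9.995 23.749
      vertex 12.653 3.116 23.749
    endloop
  endfacet
endsolid part

The G0 Z moves step by Δz≈3.393 mm. Every layer's G1 loop is the same polygon, so the solid is a straight extrusion of it from z=0 to z≈23.7. Closing with flat bottom and top caps and triangulating gives 20 facets — a regular 6-sided prism (a cylinder approximated with 6 flat sides), circumscribed radius ≈ 6.89 mm, height ≈ 23.7 mm.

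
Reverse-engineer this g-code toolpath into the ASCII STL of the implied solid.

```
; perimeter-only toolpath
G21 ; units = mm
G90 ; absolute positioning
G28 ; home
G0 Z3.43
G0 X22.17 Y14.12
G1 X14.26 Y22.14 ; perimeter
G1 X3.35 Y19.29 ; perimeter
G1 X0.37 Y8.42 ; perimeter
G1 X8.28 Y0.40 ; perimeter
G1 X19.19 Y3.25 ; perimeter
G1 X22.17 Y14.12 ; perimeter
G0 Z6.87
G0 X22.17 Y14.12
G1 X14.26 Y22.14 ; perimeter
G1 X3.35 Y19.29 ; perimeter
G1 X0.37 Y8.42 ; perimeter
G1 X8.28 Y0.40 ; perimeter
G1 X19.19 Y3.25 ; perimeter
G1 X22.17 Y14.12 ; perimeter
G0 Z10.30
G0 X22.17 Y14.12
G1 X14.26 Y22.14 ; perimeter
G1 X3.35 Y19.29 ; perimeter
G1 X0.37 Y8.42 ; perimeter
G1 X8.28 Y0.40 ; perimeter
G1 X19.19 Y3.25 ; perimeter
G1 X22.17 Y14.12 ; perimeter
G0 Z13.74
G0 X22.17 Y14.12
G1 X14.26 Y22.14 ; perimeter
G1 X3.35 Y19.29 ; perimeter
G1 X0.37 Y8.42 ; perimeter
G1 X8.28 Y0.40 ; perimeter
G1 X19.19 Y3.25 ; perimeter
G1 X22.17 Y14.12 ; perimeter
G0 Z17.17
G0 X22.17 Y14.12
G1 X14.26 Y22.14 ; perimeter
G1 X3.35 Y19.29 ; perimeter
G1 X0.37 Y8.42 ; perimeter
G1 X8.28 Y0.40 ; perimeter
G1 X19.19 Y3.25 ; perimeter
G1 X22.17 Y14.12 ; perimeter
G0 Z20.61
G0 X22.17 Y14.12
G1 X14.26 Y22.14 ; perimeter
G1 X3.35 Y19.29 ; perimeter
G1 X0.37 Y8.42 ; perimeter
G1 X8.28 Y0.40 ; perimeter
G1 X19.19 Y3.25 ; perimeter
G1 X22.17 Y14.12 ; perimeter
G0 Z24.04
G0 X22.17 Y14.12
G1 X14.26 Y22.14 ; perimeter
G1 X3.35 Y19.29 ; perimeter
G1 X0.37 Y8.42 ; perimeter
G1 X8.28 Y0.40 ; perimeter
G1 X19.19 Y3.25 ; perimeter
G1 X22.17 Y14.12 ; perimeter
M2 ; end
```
solid part
  facet normal 0.0000 0.0000 -1.0000
    outer loop
      vertex 3.35 19.29 0.00
      vertex 14.26 22.14 0.00
      vertex 22.17 14.12 0.00
    endloop
  endfacet
  facet normal 0.0000 0.0000 -1.0000
    outer loop
      vertex 0.37 8.42 0.00
      vertex 3.35 19.29 0.00
      vertex 22.17 14.12 0.00
    endloop
  endfacet
  facet normal 0.0000 0.0000 -1.0000
    outer loop
      vertex 8.28 0.40 0.00
      vertex 0.37 8.42 0.00
      vertex 22.17 14.12 0.00
    endloop
  endfacet
  facet normal 0.0000 0.0000 -1.0000
    outer loop
      vertex 19.19 3.25 0.00
      vertex 8.28 0.40 0.00
      vertex 22.17 14.12 0.00
    endloop
  endfacet
  facet normal 0.0000 0.0000 1.0000
    outer loop
      vertex 22.17 14.12 24.04
      vertex 14.26 22.14 24.04
      vertex 3.35 19.29 24.04
    endloop
  endfacet
  facet normal 0.0000 0.0000 1.0000
    outer loop
      vertex 22.17 14.12 24.04
      vertex 3.35 19.29 24.04
      vertex 0.37 8.42 24.04
    endloop
  endfacet
  facet normal 0.0000 0.0000 1.0000
    outer loop
      vertex 22.17 14.12 24.04
      vertex 0.37 8.42 24.04
      vertex 8.28 0.40 24.04
    endloop
  endfacet
  facet normal 0.0000 0.0000 1.0000
    outer loop
      vertex 22.17 14.12 24.04
      vertex 8.28 0.40 24.04
      vertex 19.19 3.25 24.04
    endloop
  endfacet
  facet normal 0.7120 0.7022 0.0000
    outer loop
      vertex 22.17 14.12 0.00
      vertex 14.26 22.14 0.00
      vertex 14.26 22.14 24.04
    endloop
  endfacet
  facet normal 0.7120 0.7022 0.0000
    outer loop
      vertex 22.17 14.12 0.00
      vertex 14.26 22.14 24.04
      vertex 22.17 14.12 24.04
    endloop
  endfacet
  facet normal -0.2527 0.9675 0.0000
    outer loop
      vertex 14.26 22.14 0.00
      vertex 3.35 19.29 0.00
      vertex 3.35 19.29 24.04
    endloop
  endfacet
  facet normal -0.2527 0.9675 0.0000
    outer loop
      vertex 14.26 22.14 0.00
      vertex 3.35 19.29 24.04
      vertex 14.26 22.14 24.04
    endloop
  endfacet
  facet normal -0.9644 0.2644 0.0000
    outer loop
      vertex 3.35 19.29 0.00
      vertex 0.37 8.42 0.00
      vertex 0.37 8.42 24.04
    endloop
  endfacet
  facet normal -0.9644 0.2644 0.0000
    outer loop
      vertex 3.35 19.29 0.00
      vertex 0.37 8.42 24.04
      vertex 3.35 19.29 24.04
    endloop
  endfacet
  facet normal -0.7120 -0.7022 0.0000
    outer loop
      vertex 0.37 8.42 0.00
      vertex 8.28 0.40 0.00
      vertex 8.28 0.40 24.04
    endloop
  endfacet
  facet normal -0.7120 -0.7022 0.0000
    outer loop
      vertex 0.37 8.42 0.00
      vertex 8.28 0.40 24.04
      vertex 0.37 8.42 24.04
    endloop
  endfacet
  facet normal 0.2527 -0.9675 0.0000
    outer loop
      vertex 8.28 0.40 0.00
      vertex 19.19 3.25 0.00
      vertex 19.19 3.25 24.04
    endloop
  endfacet
  facet normal 0.2527 -0.9675 0.0000
    outer loop
      vertex 8.28 0.40 0.00
      vertex 19.19 3.25 24.04
      vertex 8.28 0.40 24.04
    endloop
  endfacet
  facet normal 0.9644 -0.2644 0.0000
    outer loop
      vertex 19.19 3.25 0.00
      vertex 22.17 14.12 0.00
      vertex 22.17 14.12 24.04
    endloop
  endfacet
  facet normal 0.9644 -0.2644 0.0000
    outer loop
      vertex 19.19 3.25 0.00
      vertex 22.17 14.12 24.04
      vertex 19.19 3.25 24.04
    endloop
  endfacet
endsolid part

The G0 Z moves step by Δz≈3.43 mm. Every layer's G1 loop is the same polygon, so the solid is a straight extrusion of it from z=0 to z≈24. Closing with flat bottom and top caps and triangulating gives 20 facets — a regular 6-sided prism (a cylinder approximated with 6 flat sides), circumscribed radius ≈ 11.3 mm, height ≈ 24 mm.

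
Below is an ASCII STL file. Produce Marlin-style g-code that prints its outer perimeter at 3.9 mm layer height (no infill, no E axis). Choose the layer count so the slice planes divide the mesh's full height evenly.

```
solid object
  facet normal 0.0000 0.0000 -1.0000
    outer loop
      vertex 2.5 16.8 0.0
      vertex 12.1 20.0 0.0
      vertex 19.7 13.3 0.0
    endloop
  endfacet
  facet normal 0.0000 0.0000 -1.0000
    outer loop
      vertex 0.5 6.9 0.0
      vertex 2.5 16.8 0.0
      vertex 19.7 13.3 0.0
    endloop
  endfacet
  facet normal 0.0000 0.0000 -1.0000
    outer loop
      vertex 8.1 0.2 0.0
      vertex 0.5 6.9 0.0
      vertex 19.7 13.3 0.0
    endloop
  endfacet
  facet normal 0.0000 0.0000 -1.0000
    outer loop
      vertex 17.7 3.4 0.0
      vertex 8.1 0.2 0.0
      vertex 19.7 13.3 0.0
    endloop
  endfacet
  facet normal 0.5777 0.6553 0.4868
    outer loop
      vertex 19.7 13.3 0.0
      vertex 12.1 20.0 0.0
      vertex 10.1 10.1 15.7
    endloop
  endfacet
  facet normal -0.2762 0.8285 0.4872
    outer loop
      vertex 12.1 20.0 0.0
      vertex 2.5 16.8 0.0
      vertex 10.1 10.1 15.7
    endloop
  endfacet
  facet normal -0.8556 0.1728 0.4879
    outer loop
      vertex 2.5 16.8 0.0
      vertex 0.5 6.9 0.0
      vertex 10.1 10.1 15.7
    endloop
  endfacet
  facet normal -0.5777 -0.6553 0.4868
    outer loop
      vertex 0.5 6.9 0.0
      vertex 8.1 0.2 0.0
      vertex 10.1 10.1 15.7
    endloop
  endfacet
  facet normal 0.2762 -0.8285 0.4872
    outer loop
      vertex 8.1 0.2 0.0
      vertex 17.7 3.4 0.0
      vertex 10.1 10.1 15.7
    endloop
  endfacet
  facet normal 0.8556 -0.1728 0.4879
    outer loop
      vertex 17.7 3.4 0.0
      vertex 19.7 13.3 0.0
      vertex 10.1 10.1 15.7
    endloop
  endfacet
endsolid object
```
; perimeter-only toolpath
G21 ; units = mm
G90 ; absolute positioning
G28 ; home
; layer 1
G0 Z3.9
G0 X17.3 Y12.5
G1 X11.6 Y17.5
G1 X4.4 Y15.1
G1 X2.9 Y7.7
G1 X8.6 Y2.7
G1 X15.8 Y5.1
G1 X17.3 Y12.5
; layer 2
G0 Z7.8
G0 X14.9 Y11.7
G1 X11.1 Y15.1
G1 X6.3 Y13.4
G1 X5.3 Y8.5
G1 X9.1 Y5.1
G1 X13.9 Y6.8
G1 X14.9 Y11.7
; layer 3
G0 Z11.8
G0 X12.5 Y10.9
G1 X10.6 Y12.6
G1 X8.2 Y11.8
G1 X7.7 Y9.3
G1 X9.6 Y7.6
G1 X12.0 Y8.4
G1 X12.5 Y10.9
M2 ; end

The solid is a regular 6-sided pyramid, base circumscribed radius ≈ 10.1 mm, apex at z ≈ 15.7 mm. Slicing at Δz = 3.9 mm — 4 equal slices spanning the solid's height, so layer i sits at z = i·h/4 — gives 3 non-empty perimeters. Each is a 6-segment closed polygon; G0 lifts to the layer z and rapids to the start vertex, then G1 traces the edges. The cross-section shrinks linearly with z (the slice at the apex is degenerate and omitted).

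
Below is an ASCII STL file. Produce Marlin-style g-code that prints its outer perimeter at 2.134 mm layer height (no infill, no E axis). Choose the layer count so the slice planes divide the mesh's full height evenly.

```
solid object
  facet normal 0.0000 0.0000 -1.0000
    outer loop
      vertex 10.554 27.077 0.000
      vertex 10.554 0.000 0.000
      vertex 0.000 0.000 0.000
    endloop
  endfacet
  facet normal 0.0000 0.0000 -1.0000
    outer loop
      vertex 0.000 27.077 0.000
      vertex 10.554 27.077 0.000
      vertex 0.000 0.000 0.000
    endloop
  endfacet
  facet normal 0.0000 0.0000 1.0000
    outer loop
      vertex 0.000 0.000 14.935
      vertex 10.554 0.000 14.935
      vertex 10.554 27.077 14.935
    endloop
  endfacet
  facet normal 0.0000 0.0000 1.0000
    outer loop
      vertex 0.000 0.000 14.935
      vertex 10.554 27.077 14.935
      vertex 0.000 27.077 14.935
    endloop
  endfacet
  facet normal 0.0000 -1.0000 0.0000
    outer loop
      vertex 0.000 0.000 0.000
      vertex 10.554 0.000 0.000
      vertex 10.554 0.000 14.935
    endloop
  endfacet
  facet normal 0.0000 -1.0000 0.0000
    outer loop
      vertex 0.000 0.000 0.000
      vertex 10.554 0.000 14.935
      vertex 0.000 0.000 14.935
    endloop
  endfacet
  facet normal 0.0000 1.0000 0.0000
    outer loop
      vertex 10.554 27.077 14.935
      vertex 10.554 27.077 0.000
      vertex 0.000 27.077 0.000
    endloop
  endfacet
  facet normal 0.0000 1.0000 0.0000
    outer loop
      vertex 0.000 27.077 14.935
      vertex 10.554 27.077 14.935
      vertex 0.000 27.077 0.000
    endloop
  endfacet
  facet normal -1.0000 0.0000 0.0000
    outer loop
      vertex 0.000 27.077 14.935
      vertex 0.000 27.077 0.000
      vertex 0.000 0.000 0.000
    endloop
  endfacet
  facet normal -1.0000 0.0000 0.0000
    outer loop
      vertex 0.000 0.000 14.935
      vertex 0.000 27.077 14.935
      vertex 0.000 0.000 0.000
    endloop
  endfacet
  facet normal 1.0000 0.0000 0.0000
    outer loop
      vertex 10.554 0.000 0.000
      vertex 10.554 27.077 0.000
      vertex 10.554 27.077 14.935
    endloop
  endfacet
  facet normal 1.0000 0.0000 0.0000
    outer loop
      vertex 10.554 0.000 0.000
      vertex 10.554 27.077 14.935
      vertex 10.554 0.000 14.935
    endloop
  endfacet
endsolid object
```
; perimeter-only toolpath
G21 ; units = mm
G90 ; absolute positioning
G28 ; home
; layer 1
G0 Z2.134
G0 X0.000 Y0.000
G1 X10.554 Y0.000
G1 X10.554 Y27.077
G1 X0.000 Y27.077
G1 X0.000 Y0.000
; layer 2
G0 Z4.267
G0 X0.000 Y0.000
G1 X10.554 Y0.000
G1 X10.554 Y27.077
G1 X0.000 Y27.077
G1 X0.000 Y0.000
; layer 3
G0 Z6.401
G0 X0.000 Y0.000
G1 X10.554 Y0.000
G1 X10.554 Y27.077
G1 X0.000 Y27.077
G1 X0.000 Y0.000
; layer 4
G0 Z8.534
G0 X0.000 Y0.000
G1 X10.554 Y0.000
G1 X10.554 Y27.077
G1 X0.000 Y27.077
G1 X0.000 Y0.000
; layer 5
G0 Z10.668
G0 X0.000 Y0.000
G1 X10.554 Y0.000
G1 X10.554 Y27.077
G1 X0.000 Y27.077
G1 X0.000 Y0.000
; layer 6
G0 Z12.801
G0 X0.000 Y0.000
G1 X10.554 Y0.000
G1 X10.554 Y27.077
G1 X0.000 Y27.077
G1 X0.000 Y0.000
; layer 7
G0 Z14.935
G0 X0.000 Y0.000
G1 X10.554 Y0.000
G1 X10.554 Y27.077
G1 X0.000 Y27.077
G1 X0.000 Y0.000
M2 ; end

The solid is a rectangular box, roughly 10.6 × 27.1 mm footprint and 14.9 mm tall. Slicing at Δz = 2.134 mm — 7 equal slices spanning the solid's height, so layer i sits at z = i·h/7 — gives 7 non-empty perimeters. Each is a 4-segment closed polygon; G0 lifts to the layer z and rapids to the start vertex, then G1 traces the edges.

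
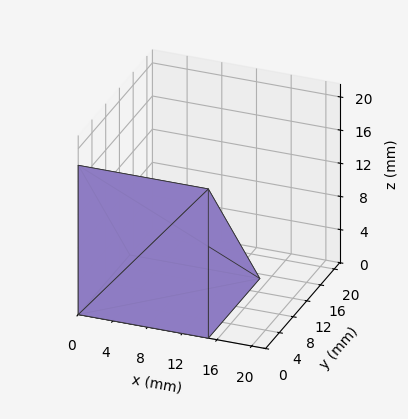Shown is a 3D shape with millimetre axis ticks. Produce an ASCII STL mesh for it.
Reading the render: the shape is a wedge (ramp): 15 × 15 mm base, rising to 18 mm along the y=0 edge and sloping linearly to z=0 at y=15 (dimensions read to the nearest mm from the axis ticks). For the STL, each face is triangulated and given an outward normal.

solid part
  facet normal 0.0000 0.0000 -1.0000
    outer loop
      vertex 15.000 15.000 0.000
      vertex 15.000 0.000 0.000
      vertex 0.000 0.000 0.000
    endloop
  endfacet
  facet normal 0.0000 0.0000 -1.0000
    outer loop
      vertex 0.000 15.000 0.000
      vertex 15.000 15.000 0.000
      vertex 0.000 0.000 0.000
    endloop
  endfacet
  facet normal 0.0000 -1.0000 0.0000
    outer loop
      vertex 0.000 0.000 0.000
      vertex 15.000 0.000 0.000
      vertex 15.000 0.000 18.000
    endloop
  endfacet
  facet normal 0.0000 -1.0000 0.0000
    outer loop
      vertex 0.000 0.000 0.000
      vertex 15.000 0.000 18.000
      vertex 0.000 0.000 18.000
    endloop
  endfacet
  facet normal 0.0000 0.7682 0.6402
    outer loop
      vertex 0.000 0.000 18.000
      vertex 15.000 0.000 18.000
      vertex 15.000 15.000 0.000
    endloop
  endfacet
  facet normal 0.0000 0.7682 0.6402
    outer loop
      vertex 0.000 0.000 18.000
      vertex 15.000 15.000 0.000
      vertex 0.000 15.000 0.000
    endloop
  endfacet
  facet normal -1.0000 0.0000 0.0000
    outer loop
      vertex 0.000 0.000 18.000
      vertex 0.000 15.000 0.000
      vertex 0.000 0.000 0.000
    endloop
  endfacet
  facet normal 1.0000 0.0000 0.0000
    outer loop
      vertex 15.000 0.000 0.000
      vertex 15.000 15.000 0.000
      vertex 15.000 0.000 18.000
    endloop
  endfacet
endsolid part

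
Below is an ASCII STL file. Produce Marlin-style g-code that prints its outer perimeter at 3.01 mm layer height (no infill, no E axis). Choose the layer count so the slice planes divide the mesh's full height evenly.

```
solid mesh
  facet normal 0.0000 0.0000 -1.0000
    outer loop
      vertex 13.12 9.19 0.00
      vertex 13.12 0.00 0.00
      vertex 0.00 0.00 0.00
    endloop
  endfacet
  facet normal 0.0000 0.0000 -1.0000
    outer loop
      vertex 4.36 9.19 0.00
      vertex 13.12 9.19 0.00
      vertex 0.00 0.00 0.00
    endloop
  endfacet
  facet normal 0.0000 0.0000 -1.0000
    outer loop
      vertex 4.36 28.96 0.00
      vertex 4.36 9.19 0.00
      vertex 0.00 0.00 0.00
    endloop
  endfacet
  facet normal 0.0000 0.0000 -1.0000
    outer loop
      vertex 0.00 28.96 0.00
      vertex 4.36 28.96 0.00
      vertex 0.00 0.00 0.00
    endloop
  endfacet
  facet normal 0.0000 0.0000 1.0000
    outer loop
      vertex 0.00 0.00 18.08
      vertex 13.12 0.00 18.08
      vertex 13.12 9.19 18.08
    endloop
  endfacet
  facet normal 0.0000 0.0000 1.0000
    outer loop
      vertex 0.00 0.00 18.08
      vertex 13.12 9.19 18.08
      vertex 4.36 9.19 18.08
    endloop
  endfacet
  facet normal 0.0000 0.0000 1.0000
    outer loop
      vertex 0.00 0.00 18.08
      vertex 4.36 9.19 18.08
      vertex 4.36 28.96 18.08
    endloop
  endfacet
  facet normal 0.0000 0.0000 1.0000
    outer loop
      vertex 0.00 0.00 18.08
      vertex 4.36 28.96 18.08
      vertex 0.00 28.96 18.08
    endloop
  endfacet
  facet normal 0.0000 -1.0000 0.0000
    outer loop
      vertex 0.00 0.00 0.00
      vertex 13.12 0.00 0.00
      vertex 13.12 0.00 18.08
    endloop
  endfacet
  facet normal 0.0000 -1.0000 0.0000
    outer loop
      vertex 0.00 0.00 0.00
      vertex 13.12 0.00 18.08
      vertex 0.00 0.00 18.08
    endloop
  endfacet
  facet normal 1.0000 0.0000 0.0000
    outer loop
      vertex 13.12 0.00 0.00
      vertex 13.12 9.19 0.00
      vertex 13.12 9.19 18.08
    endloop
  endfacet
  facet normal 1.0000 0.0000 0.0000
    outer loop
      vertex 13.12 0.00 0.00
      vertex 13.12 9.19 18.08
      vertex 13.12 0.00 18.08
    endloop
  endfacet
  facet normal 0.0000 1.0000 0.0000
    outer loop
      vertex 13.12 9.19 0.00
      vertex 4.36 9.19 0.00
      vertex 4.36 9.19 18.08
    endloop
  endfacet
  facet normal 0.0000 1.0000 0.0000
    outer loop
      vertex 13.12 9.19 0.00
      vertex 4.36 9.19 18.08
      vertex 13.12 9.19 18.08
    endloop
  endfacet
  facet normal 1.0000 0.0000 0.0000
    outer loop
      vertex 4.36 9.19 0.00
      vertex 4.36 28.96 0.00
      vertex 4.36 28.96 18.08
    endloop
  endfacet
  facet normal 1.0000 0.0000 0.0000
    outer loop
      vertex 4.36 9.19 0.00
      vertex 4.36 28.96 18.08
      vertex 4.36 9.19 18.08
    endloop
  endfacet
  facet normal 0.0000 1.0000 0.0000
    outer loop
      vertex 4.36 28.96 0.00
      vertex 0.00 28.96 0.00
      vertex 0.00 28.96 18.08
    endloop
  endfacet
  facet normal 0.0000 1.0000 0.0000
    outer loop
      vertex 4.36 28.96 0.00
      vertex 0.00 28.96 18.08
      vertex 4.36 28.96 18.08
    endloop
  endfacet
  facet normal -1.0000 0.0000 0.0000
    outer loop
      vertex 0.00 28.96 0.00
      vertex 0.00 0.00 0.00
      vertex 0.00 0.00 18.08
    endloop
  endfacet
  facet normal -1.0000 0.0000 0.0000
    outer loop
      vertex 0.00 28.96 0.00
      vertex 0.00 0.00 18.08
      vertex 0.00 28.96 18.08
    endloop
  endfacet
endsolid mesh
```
; perimeter-only toolpath
G21 ; units = mm
G90 ; absolute positioning
G28 ; home
; layer 1
G0 Z3.01
G0 X0.00 Y0.00
G1 X13.12 Y0.00
G1 X13.12 Y9.19
G1 X4.36 Y9.19
G1 X4.36 Y28.96
G1 X0.00 Y28.96
G1 X0.00 Y0.00
; layer 2
G0 Z6.03
G0 X0.00 Y0.00
G1 X13.12 Y0.00
G1 X13.12 Y9.19
G1 X4.36 Y9.19
G1 X4.36 Y28.96
G1 X0.00 Y28.96
G1 X0.00 Y0.00
; layer 3
G0 Z9.04
G0 X0.00 Y0.00
G1 X13.12 Y0.00
G1 X13.12 Y9.19
G1 X4.36 Y9.19
G1 X4.36 Y28.96
G1 X0.00 Y28.96
G1 X0.00 Y0.00
; layer 4
G0 Z12.05
G0 X0.00 Y0.00
G1 X13.12 Y0.00
G1 X13.12 Y9.19
G1 X4.36 Y9.19
G1 X4.36 Y28.96
G1 X0.00 Y28.96
G1 X0.00 Y0.00
; layer 5
G0 Z15.07
G0 X0.00 Y0.00
G1 X13.12 Y0.00
G1 X13.12 Y9.19
G1 X4.36 Y9.19
G1 X4.36 Y28.96
G1 X0.00 Y28.96
G1 X0.00 Y0.00
; layer 6
G0 Z18.08
G0 X0.00 Y0.00
G1 X13.12 Y0.00
G1 X13.12 Y9.19
G1 X4.36 Y9.19
G1 X4.36 Y28.96
G1 X0.00 Y28.96
G1 X0.00 Y0.00
M2 ; end

The solid is an L-shaped prism: outer 13.1 × 29 mm, arm thicknesses ≈ 9.19 mm (horizontal) and 4.36 mm (vertical), extruded 18.1 mm in z. Slicing at Δz = 3.01 mm — 6 equal slices spanning the solid's height, so layer i sits at z = i·h/6 — gives 6 non-empty perimeters. Each is a 6-segment closed polygon; G0 lifts to the layer z and rapids to the start vertex, then G1 traces the edges.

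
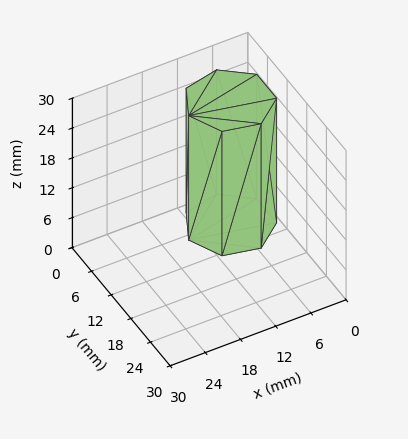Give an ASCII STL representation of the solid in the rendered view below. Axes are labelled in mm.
Reading the render: the shape is a regular 7-sided prism (a cylinder approximated with 7 flat sides), circumscribed radius ≈ 7 mm, height ≈ 25 mm (dimensions read to the nearest mm from the axis ticks). For the STL, each face is triangulated and given an outward normal.

solid part
  facet normal 0.0000 0.0000 -1.0000
    outer loop
      vertex 5.442 13.824 0.000
      vertex 11.364 12.473 0.000
      vertex 14.000 7.000 0.000
    endloop
  endfacet
  facet normal 0.0000 0.0000 -1.0000
    outer loop
      vertex 0.693 10.037 0.000
      vertex 5.442 13.824 0.000
      vertex 14.000 7.000 0.000
    endloop
  endfacet
  facet normal 0.0000 0.0000 -1.0000
    outer loop
      vertex 0.693 3.963 0.000
      vertex 0.693 10.037 0.000
      vertex 14.000 7.000 0.000
    endloop
  endfacet
  facet normal 0.0000 0.0000 -1.0000
    outer loop
      vertex 5.442 0.176 0.000
      vertex 0.693 3.963 0.000
      vertex 14.000 7.000 0.000
    endloop
  endfacet
  facet normal 0.0000 0.0000 -1.0000
    outer loop
      vertex 11.364 1.527 0.000
      vertex 5.442 0.176 0.000
      vertex 14.000 7.000 0.000
    endloop
  endfacet
  facet normal 0.0000 0.0000 1.0000
    outer loop
      vertex 14.000 7.000 25.000
      vertex 11.364 12.473 25.000
      vertex 5.442 13.824 25.000
    endloop
  endfacet
  facet normal 0.0000 0.0000 1.0000
    outer loop
      vertex 14.000 7.000 25.000
      vertex 5.442 13.824 25.000
      vertex 0.693 10.037 25.000
    endloop
  endfacet
  facet normal 0.0000 0.0000 1.0000
    outer loop
      vertex 14.000 7.000 25.000
      vertex 0.693 10.037 25.000
      vertex 0.693 3.963 25.000
    endloop
  endfacet
  facet normal 0.0000 0.0000 1.0000
    outer loop
      vertex 14.000 7.000 25.000
      vertex 0.693 3.963 25.000
      vertex 5.442 0.176 25.000
    endloop
  endfacet
  facet normal 0.0000 0.0000 1.0000
    outer loop
      vertex 14.000 7.000 25.000
      vertex 5.442 0.176 25.000
      vertex 11.364 1.527 25.000
    endloop
  endfacet
  facet normal 0.9009 0.4339 0.0000
    outer loop
      vertex 14.000 7.000 0.000
      vertex 11.364 12.473 0.000
      vertex 11.364 12.473 25.000
    endloop
  endfacet
  facet normal 0.9009 0.4339 0.0000
    outer loop
      vertex 14.000 7.000 0.000
      vertex 11.364 12.473 25.000
      vertex 14.000 7.000 25.000
    endloop
  endfacet
  facet normal 0.2224 0.9750 0.0000
    outer loop
      vertex 11.364 12.473 0.000
      vertex 5.442 13.824 0.000
      vertex 5.442 13.824 25.000
    endloop
  endfacet
  facet normal 0.2224 0.9750 0.0000
    outer loop
      vertex 11.364 12.473 0.000
      vertex 5.442 13.824 25.000
      vertex 11.364 12.473 25.000
    endloop
  endfacet
  facet normal -0.6235 0.7818 0.0000
    outer loop
      vertex 5.442 13.824 0.000
      vertex 0.693 10.037 0.000
      vertex 0.693 10.037 25.000
    endloop
  endfacet
  facet normal -0.6235 0.7818 0.0000
    outer loop
      vertex 5.442 13.824 0.000
      vertex 0.693 10.037 25.000
      vertex 5.442 13.824 25.000
    endloop
  endfacet
  facet normal -1.0000 0.0000 0.0000
    outer loop
      vertex 0.693 10.037 0.000
      vertex 0.693 3.963 0.000
      vertex 0.693 3.963 25.000
    endloop
  endfacet
  facet normal -1.0000 0.0000 0.0000
    outer loop
      vertex 0.693 10.037 0.000
      vertex 0.693 3.963 25.000
      vertex 0.693 10.037 25.000
    endloop
  endfacet
  facet normal -0.6235 -0.7818 0.0000
    outer loop
      vertex 0.693 3.963 0.000
      vertex 5.442 0.176 0.000
      vertex 5.442 0.176 25.000
    endloop
  endfacet
  facet normal -0.6235 -0.7818 0.0000
    outer loop
      vertex 0.693 3.963 0.000
      vertex 5.442 0.176 25.000
      vertex 0.693 3.963 25.000
    endloop
  endfacet
  facet normal 0.2224 -0.9750 0.0000
    outer loop
      vertex 5.442 0.176 0.000
      vertex 11.364 1.527 0.000
      vertex 11.364 1.527 25.000
    endloop
  endfacet
  facet normal 0.2224 -0.9750 0.0000
    outer loop
      vertex 5.442 0.176 0.000
      vertex 11.364 1.527 25.000
      vertex 5.442 0.176 25.000
    endloop
  endfacet
  facet normal 0.9009 -0.4339 0.0000
    outer loop
      vertex 11.364 1.527 0.000
      vertex 14.000 7.000 0.000
      vertex 14.000 7.000 25.000
    endloop
  endfacet
  facet normal 0.9009 -0.4339 0.0000
    outer loop
      vertex 11.364 1.527 0.000
      vertex 14.000 7.000 25.000
      vertex 11.364 1.527 25.000
    endloop
  endfacet
endsolid part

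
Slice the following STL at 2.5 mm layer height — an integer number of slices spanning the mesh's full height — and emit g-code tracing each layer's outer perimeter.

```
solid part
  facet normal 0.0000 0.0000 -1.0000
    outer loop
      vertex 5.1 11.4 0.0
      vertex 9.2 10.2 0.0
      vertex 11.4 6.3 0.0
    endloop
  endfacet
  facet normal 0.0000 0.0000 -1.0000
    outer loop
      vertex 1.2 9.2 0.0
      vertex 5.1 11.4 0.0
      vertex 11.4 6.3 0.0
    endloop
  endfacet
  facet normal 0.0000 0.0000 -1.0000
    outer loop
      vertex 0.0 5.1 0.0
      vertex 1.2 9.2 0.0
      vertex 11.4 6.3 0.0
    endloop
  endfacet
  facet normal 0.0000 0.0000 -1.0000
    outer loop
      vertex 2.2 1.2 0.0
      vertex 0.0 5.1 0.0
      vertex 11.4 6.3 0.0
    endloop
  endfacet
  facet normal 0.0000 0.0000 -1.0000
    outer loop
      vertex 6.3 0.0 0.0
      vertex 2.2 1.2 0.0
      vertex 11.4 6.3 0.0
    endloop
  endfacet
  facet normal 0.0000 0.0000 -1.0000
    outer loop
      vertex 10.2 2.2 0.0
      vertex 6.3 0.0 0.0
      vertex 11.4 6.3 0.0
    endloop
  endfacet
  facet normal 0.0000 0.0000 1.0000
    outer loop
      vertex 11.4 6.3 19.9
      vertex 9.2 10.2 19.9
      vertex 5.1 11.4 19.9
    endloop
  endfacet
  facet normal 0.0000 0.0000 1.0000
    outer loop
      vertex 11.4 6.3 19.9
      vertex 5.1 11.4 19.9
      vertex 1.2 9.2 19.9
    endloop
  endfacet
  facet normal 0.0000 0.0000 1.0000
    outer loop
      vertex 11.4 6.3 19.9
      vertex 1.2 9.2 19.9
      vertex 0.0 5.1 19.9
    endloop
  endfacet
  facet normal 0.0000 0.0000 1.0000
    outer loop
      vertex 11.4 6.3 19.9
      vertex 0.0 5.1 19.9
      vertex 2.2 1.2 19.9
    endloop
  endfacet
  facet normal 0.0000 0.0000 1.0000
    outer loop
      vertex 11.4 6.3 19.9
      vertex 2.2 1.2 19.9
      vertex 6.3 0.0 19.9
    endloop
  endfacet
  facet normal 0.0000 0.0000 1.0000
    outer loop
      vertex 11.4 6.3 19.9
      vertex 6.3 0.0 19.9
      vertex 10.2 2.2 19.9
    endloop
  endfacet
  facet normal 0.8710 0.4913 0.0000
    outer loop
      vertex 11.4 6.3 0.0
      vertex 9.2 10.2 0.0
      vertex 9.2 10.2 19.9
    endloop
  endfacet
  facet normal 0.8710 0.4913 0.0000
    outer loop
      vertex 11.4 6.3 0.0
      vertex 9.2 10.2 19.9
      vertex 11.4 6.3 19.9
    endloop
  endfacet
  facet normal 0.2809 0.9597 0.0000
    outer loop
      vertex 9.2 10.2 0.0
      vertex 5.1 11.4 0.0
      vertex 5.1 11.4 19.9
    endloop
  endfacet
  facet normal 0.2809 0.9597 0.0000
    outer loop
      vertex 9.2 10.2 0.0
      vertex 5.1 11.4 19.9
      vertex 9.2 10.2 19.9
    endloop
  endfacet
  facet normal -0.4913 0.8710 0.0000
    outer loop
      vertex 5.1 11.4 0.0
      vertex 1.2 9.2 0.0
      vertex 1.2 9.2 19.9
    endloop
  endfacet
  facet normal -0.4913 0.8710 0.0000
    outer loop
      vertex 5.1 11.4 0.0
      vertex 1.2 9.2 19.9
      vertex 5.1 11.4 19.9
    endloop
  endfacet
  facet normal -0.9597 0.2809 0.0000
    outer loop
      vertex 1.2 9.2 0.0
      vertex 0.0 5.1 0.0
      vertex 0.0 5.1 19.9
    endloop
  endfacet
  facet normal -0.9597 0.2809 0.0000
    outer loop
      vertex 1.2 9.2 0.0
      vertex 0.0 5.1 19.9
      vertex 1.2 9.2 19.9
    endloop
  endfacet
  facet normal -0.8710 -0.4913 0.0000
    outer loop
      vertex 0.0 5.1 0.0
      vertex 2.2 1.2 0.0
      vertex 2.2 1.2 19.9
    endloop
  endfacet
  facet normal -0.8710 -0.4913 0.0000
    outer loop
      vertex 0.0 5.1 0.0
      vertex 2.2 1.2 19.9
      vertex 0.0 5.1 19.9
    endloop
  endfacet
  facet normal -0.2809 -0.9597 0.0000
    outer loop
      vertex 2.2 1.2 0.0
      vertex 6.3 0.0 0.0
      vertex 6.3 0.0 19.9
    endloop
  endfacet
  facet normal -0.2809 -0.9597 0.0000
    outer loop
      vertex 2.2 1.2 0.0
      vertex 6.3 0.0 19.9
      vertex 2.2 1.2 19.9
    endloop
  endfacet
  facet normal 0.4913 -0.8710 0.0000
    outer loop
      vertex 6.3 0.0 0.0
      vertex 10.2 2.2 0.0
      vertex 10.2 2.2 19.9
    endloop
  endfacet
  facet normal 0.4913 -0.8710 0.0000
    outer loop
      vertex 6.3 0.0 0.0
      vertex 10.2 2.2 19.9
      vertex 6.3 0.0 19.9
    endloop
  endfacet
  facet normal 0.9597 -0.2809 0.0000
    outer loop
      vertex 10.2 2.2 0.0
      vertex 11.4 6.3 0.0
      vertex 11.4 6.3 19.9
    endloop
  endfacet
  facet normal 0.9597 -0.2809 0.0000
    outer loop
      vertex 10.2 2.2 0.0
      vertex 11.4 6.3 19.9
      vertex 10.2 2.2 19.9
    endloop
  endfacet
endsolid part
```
; perimeter-only toolpath
G21 ; units = mm
G90 ; absolute positioning
G28 ; home
; layer 1
G0 Z2.5
G0 X11.4 Y6.3
G1 X9.2 Y10.2
G1 X5.1 Y11.4
G1 X1.2 Y9.2
G1 X0.0 Y5.1
G1 X2.2 Y1.2
G1 X6.3 Y0.0
G1 X10.2 Y2.2
G1 X11.4 Y6.3
; layer 2
G0 Z5.0
G0 X11.4 Y6.3
G1 X9.2 Y10.2
G1 X5.1 Y11.4
G1 X1.2 Y9.2
G1 X0.0 Y5.1
G1 X2.2 Y1.2
G1 X6.3 Y0.0
G1 X10.2 Y2.2
G1 X11.4 Y6.3
; layer 3
G0 Z7.5
G0 X11.4 Y6.3
G1 X9.2 Y10.2
G1 X5.1 Y11.4
G1 X1.2 Y9.2
G1 X0.0 Y5.1
G1 X2.2 Y1.2
G1 X6.3 Y0.0
G1 X10.2 Y2.2
G1 X11.4 Y6.3
; layer 4
G0 Z9.9
G0 X11.4 Y6.3
G1 X9.2 Y10.2
G1 X5.1 Y11.4
G1 X1.2 Y9.2
G1 X0.0 Y5.1
G1 X2.2 Y1.2
G1 X6.3 Y0.0
G1 X10.2 Y2.2
G1 X11.4 Y6.3
; layer 5
G0 Z12.4
G0 X11.4 Y6.3
G1 X9.2 Y10.2
G1 X5.1 Y11.4
G1 X1.2 Y9.2
G1 X0.0 Y5.1
G1 X2.2 Y1.2
G1 X6.3 Y0.0
G1 X10.2 Y2.2
G1 X11.4 Y6.3
; layer 6
G0 Z14.9
G0 X11.4 Y6.3
G1 X9.2 Y10.2
G1 X5.1 Y11.4
G1 X1.2 Y9.2
G1 X0.0 Y5.1
G1 X2.2 Y1.2
G1 X6.3 Y0.0
G1 X10.2 Y2.2
G1 X11.4 Y6.3
; layer 7
G0 Z17.4
G0 X11.4 Y6.3
G1 X9.2 Y10.2
G1 X5.1 Y11.4
G1 X1.2 Y9.2
G1 X0.0 Y5.1
G1 X2.2 Y1.2
G1 X6.3 Y0.0
G1 X10.2 Y2.2
G1 X11.4 Y6.3
; layer 8
G0 Z19.9
G0 X11.4 Y6.3
G1 X9.2 Y10.2
G1 X5.1 Y11.4
G1 X1.2 Y9.2
G1 X0.0 Y5.1
G1 X2.2 Y1.2
G1 X6.3 Y0.0
G1 X10.2 Y2.2
G1 X11.4 Y6.3
M2 ; end

The solid is a regular 8-sided prism (a cylinder approximated with 8 flat sides), circumscribed radius ≈ 5.7 mm, height ≈ 19.9 mm. Slicing at Δz = 2.5 mm — 8 equal slices spanning the solid's height, so layer i sits at z = i·h/8 — gives 8 non-empty perimeters. Each is a 8-segment closed polygon; G0 lifts to the layer z and rapids to the start vertex, then G1 traces the edges.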